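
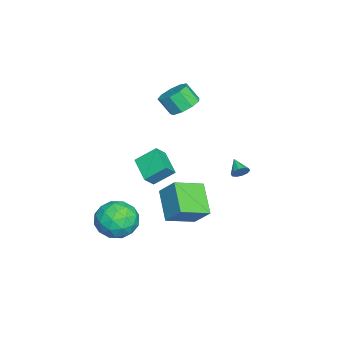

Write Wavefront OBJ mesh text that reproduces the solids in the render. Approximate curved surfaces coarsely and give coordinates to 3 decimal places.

v -2.43 -0.034 3.102
v -1.499 -0.017 3.226
v -1.618 -0.73 4.221
v -2.55 -0.746 4.098
v -1.771 0.472 3.543
v -1.891 -0.241 4.538
v -2.353 0.724 3.654
v -2.472 0.011 4.649
v -2.97 0.621 3.507
v -3.089 -0.092 4.502
v -3.335 0.213 3.17
v -3.454 -0.5 4.165
v -3.277 -0.311 2.802
v -3.396 -1.024 3.797
v -2.822 -0.705 2.574
v -2.942 -1.418 3.569
v -2.185 -0.785 2.594
v -2.304 -1.498 3.589
v -1.662 -0.513 2.851
v -1.781 -1.226 3.846
v 0.269 1.007 -4.067
v -1.267 0.365 -2.854
v 0.776 1.924 -2.938
v -0.761 1.282 -1.726
v 1.341 -0.362 -3.434
v -0.196 -1.004 -2.222
v 1.847 0.555 -2.306
v 0.311 -0.087 -1.093
v -1.203 -2.54 -0.615
v -1.492 -1.413 0.267
v -1.745 -2.158 -1.282
v -2.033 -1.031 -0.4
v 0.113 -1.729 -1.22
v -0.175 -0.602 -0.338
v -0.428 -1.347 -1.887
v -0.717 -0.22 -1.005
v -0.18 3.329 -0.197
v 0.117 3.276 0.239
v -0.96 2.851 0.277
v -0.044 3.56 0.26
v -0.257 3.756 0.107
v -0.441 3.789 -0.162
v -0.525 3.646 -0.445
v -0.477 3.382 -0.632
v -0.316 3.098 -0.654
v -0.103 2.902 -0.501
v 0.081 2.869 -0.231
v 0.165 3.012 0.051
v 3.986 -2.082 -3.184
v 4.585 -2.603 -2.204
v 2.195 -2.397 -2.256
v 2.794 -2.918 -1.276
v 2.906 -1.681 -1.499
v 4.012 -1.486 -2.072
v 2.768 -3.514 -2.388
v 3.874 -3.319 -2.961
v 3.832 -3.488 -1.711
v 3.918 -2.355 -1.162
v 2.862 -2.645 -3.298
v 2.948 -1.512 -2.749
v 4.443 -2.315 -2.775
v 2.337 -2.685 -1.685
v 2.403 -1.958 -1.816
v 2.755 -2.264 -1.239
v 4.106 -1.659 -2.698
v 4.458 -1.965 -2.122
v 3.471 -1.423 -1.708
v 2.322 -3.035 -2.338
v 2.674 -3.341 -1.762
v 4.025 -2.736 -3.221
v 4.377 -3.042 -2.644
v 3.309 -3.577 -2.752
v 4.353 -3.141 -1.91
v 3.3 -3.326 -1.364
v 3.284 -3.676 -2.018
v 3.935 -3.562 -2.355
v 4.403 -2.475 -1.587
v 3.35 -2.66 -1.041
v 3.416 -1.933 -1.173
v 4.066 -1.819 -1.51
v 3.96 -2.995 -1.298
v 3.43 -2.34 -3.419
v 2.377 -2.525 -2.873
v 2.714 -3.181 -2.95
v 3.364 -3.067 -3.287
v 3.48 -1.674 -3.096
v 2.427 -1.859 -2.55
v 2.845 -1.438 -2.105
v 3.496 -1.324 -2.442
v 2.82 -2.005 -3.162
f 2 1 5
f 2 5 3
f 3 5 6
f 3 6 4
f 5 1 7
f 5 7 6
f 6 7 8
f 6 8 4
f 7 1 9
f 7 9 8
f 8 9 10
f 8 10 4
f 9 1 11
f 9 11 10
f 10 11 12
f 10 12 4
f 11 1 13
f 11 13 12
f 12 13 14
f 12 14 4
f 13 1 15
f 13 15 14
f 14 15 16
f 14 16 4
f 15 1 17
f 15 17 16
f 16 17 18
f 16 18 4
f 17 1 19
f 17 19 18
f 18 19 20
f 18 20 4
f 19 1 2
f 19 2 20
f 20 2 3
f 20 3 4
f 22 24 21
f 25 22 21
f 21 24 23
f 23 25 21
f 22 28 24
f 26 22 25
f 26 28 22
f 24 28 23
f 27 25 23
f 23 28 27
f 27 26 25
f 28 26 27
f 30 32 29
f 33 30 29
f 29 32 31
f 31 33 29
f 30 36 32
f 34 30 33
f 34 36 30
f 32 36 31
f 35 33 31
f 31 36 35
f 35 34 33
f 36 34 35
f 38 37 40
f 38 40 39
f 40 37 41
f 40 41 39
f 41 37 42
f 41 42 39
f 42 37 43
f 42 43 39
f 43 37 44
f 43 44 39
f 44 37 45
f 44 45 39
f 45 37 46
f 45 46 39
f 46 37 47
f 46 47 39
f 47 37 48
f 47 48 39
f 48 37 38
f 48 38 39
f 49 86 65
f 86 60 89
f 65 89 54
f 86 89 65
f 49 65 61
f 65 54 66
f 61 66 50
f 65 66 61
f 49 61 70
f 61 50 71
f 70 71 56
f 61 71 70
f 49 70 82
f 70 56 85
f 82 85 59
f 70 85 82
f 49 82 86
f 82 59 90
f 86 90 60
f 82 90 86
f 50 66 77
f 66 54 80
f 77 80 58
f 66 80 77
f 54 89 67
f 89 60 88
f 67 88 53
f 89 88 67
f 60 90 87
f 90 59 83
f 87 83 51
f 90 83 87
f 59 85 84
f 85 56 72
f 84 72 55
f 85 72 84
f 56 71 76
f 71 50 73
f 76 73 57
f 71 73 76
f 52 78 64
f 78 58 79
f 64 79 53
f 78 79 64
f 52 64 62
f 64 53 63
f 62 63 51
f 64 63 62
f 52 62 69
f 62 51 68
f 69 68 55
f 62 68 69
f 52 69 74
f 69 55 75
f 74 75 57
f 69 75 74
f 52 74 78
f 74 57 81
f 78 81 58
f 74 81 78
f 53 79 67
f 79 58 80
f 67 80 54
f 79 80 67
f 51 63 87
f 63 53 88
f 87 88 60
f 63 88 87
f 55 68 84
f 68 51 83
f 84 83 59
f 68 83 84
f 57 75 76
f 75 55 72
f 76 72 56
f 75 72 76
f 58 81 77
f 81 57 73
f 77 73 50
f 81 73 77



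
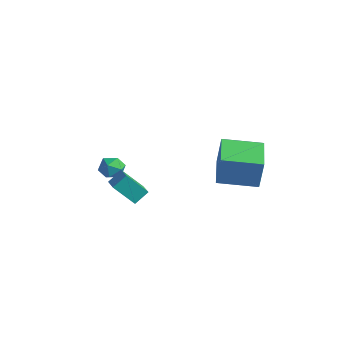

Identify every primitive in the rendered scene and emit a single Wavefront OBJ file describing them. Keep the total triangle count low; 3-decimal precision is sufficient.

v -0.968 -0.847 -0.232
v -0.493 -1.095 0.175
v -0.727 -1.605 -0.975
v -0.252 -1.853 -0.568
v -0.902 -1.919 -0.407
v -1.051 -1.451 0.053
v -0.169 -1.249 -0.853
v -0.318 -0.781 -0.393
v 0.001 -1.344 -0.208
v -0.453 -1.758 0.067
v -0.767 -0.942 -0.867
v -1.221 -1.356 -0.592
v 3.284 1.231 -0.774
v 3.494 1.291 0.821
v 2.101 2.557 -0.668
v 2.311 2.616 0.927
v 4.689 2.504 -1.007
v 4.899 2.563 0.588
v 3.506 3.829 -0.901
v 3.716 3.889 0.694
v 1.663 -3.471 0.7
v 1.833 -2.831 1.2
v 0.796 -2.916 0.284
v 0.966 -2.276 0.784
v 2.454 -2.944 -0.244
v 2.624 -2.304 0.256
v 1.587 -2.389 -0.66
v 1.757 -1.749 -0.16
f 1 12 6
f 1 6 2
f 1 2 8
f 1 8 11
f 1 11 12
f 2 6 10
f 6 12 5
f 12 11 3
f 11 8 7
f 8 2 9
f 4 10 5
f 4 5 3
f 4 3 7
f 4 7 9
f 4 9 10
f 5 10 6
f 3 5 12
f 7 3 11
f 9 7 8
f 10 9 2
f 14 16 13
f 17 14 13
f 13 16 15
f 15 17 13
f 14 20 16
f 18 14 17
f 18 20 14
f 16 20 15
f 19 17 15
f 15 20 19
f 19 18 17
f 20 18 19
f 22 24 21
f 25 22 21
f 21 24 23
f 23 25 21
f 22 28 24
f 26 22 25
f 26 28 22
f 24 28 23
f 27 25 23
f 23 28 27
f 27 26 25
f 28 26 27



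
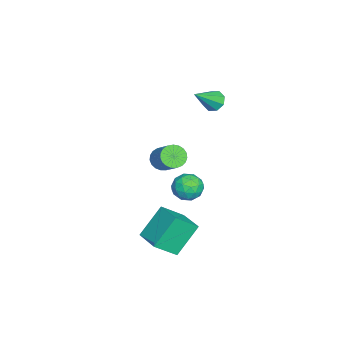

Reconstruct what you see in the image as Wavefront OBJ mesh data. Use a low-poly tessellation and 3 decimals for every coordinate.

v 2.678 3.389 -2.271
v 3.252 2.452 -1.355
v 3.771 4.243 -2.082
v 4.344 3.307 -1.166
v 3.556 2.573 -3.654
v 4.129 1.637 -2.738
v 4.648 3.428 -3.465
v 5.222 2.491 -2.549
v -1.265 4.097 2.877
v -0.788 4.321 2.569
v -0.235 3.343 3.923
v -0.929 4.605 2.912
v -1.267 4.591 3.234
v -1.603 4.287 3.347
v -1.741 3.872 3.184
v -1.6 3.588 2.841
v -1.263 3.602 2.519
v -0.926 3.906 2.406
v 0.948 3.624 -0.931
v 1.587 4.095 -0.839
v 1.713 2.665 -1.341
v 2.352 3.136 -1.249
v 1.952 2.876 -0.608
v 1.479 3.468 -0.355
v 1.821 3.292 -1.825
v 1.348 3.884 -1.572
v 2.126 3.889 -1.392
v 2.208 3.632 -0.64
v 1.092 3.128 -1.54
v 1.174 2.871 -0.788
v 1.2 3.943 -0.849
v 2.1 2.817 -1.331
v 1.865 2.664 -0.954
v 2.24 2.94 -0.9
v 1.137 3.575 -0.564
v 1.513 3.852 -0.51
v 1.727 3.136 -0.375
v 1.787 2.908 -1.67
v 2.163 3.185 -1.616
v 1.06 3.82 -1.28
v 1.435 4.096 -1.226
v 1.573 3.624 -1.805
v 1.893 4.099 -1.12
v 2.343 3.536 -1.361
v 2.03 3.628 -1.7
v 1.752 3.976 -1.551
v 1.941 3.948 -0.678
v 2.39 3.385 -0.919
v 2.155 3.232 -0.542
v 1.878 3.58 -0.393
v 2.258 3.828 -1.003
v 0.91 3.375 -1.261
v 1.359 2.812 -1.502
v 1.422 3.18 -1.787
v 1.145 3.528 -1.638
v 0.957 3.224 -0.819
v 1.407 2.661 -1.06
v 1.548 2.784 -0.629
v 1.27 3.132 -0.48
v 1.042 2.932 -1.177
v -1.661 1.638 -1.757
v -1.295 1.852 -2.276
v -0.373 2.537 -1.342
v -0.739 2.322 -0.823
v -1.479 2.059 -2.245
v -0.557 2.743 -1.311
v -1.695 2.193 -2.13
v -0.773 2.877 -1.196
v -1.905 2.231 -1.951
v -0.983 2.915 -1.017
v -2.072 2.167 -1.738
v -1.15 2.851 -0.804
v -2.169 2.011 -1.529
v -1.247 2.695 -0.595
v -2.178 1.79 -1.358
v -1.256 2.474 -0.424
v -2.097 1.543 -1.257
v -1.175 2.227 -0.323
v -1.941 1.313 -1.242
v -1.019 1.997 -0.308
v -1.737 1.139 -1.317
v -0.815 1.823 -0.383
v -1.519 1.051 -1.467
v -0.597 1.735 -0.533
v -1.326 1.064 -1.667
v -0.404 1.749 -0.733
v -1.191 1.177 -1.883
v -0.269 1.861 -0.949
v -1.137 1.37 -2.077
v -0.215 2.054 -1.144
v -1.174 1.609 -2.216
v -0.252 2.293 -1.282
f 2 4 1
f 5 2 1
f 1 4 3
f 3 5 1
f 2 8 4
f 6 2 5
f 6 8 2
f 4 8 3
f 7 5 3
f 3 8 7
f 7 6 5
f 8 6 7
f 10 9 12
f 10 12 11
f 12 9 13
f 12 13 11
f 13 9 14
f 13 14 11
f 14 9 15
f 14 15 11
f 15 9 16
f 15 16 11
f 16 9 17
f 16 17 11
f 17 9 18
f 17 18 11
f 18 9 10
f 18 10 11
f 19 56 35
f 56 30 59
f 35 59 24
f 56 59 35
f 19 35 31
f 35 24 36
f 31 36 20
f 35 36 31
f 19 31 40
f 31 20 41
f 40 41 26
f 31 41 40
f 19 40 52
f 40 26 55
f 52 55 29
f 40 55 52
f 19 52 56
f 52 29 60
f 56 60 30
f 52 60 56
f 20 36 47
f 36 24 50
f 47 50 28
f 36 50 47
f 24 59 37
f 59 30 58
f 37 58 23
f 59 58 37
f 30 60 57
f 60 29 53
f 57 53 21
f 60 53 57
f 29 55 54
f 55 26 42
f 54 42 25
f 55 42 54
f 26 41 46
f 41 20 43
f 46 43 27
f 41 43 46
f 22 48 34
f 48 28 49
f 34 49 23
f 48 49 34
f 22 34 32
f 34 23 33
f 32 33 21
f 34 33 32
f 22 32 39
f 32 21 38
f 39 38 25
f 32 38 39
f 22 39 44
f 39 25 45
f 44 45 27
f 39 45 44
f 22 44 48
f 44 27 51
f 48 51 28
f 44 51 48
f 23 49 37
f 49 28 50
f 37 50 24
f 49 50 37
f 21 33 57
f 33 23 58
f 57 58 30
f 33 58 57
f 25 38 54
f 38 21 53
f 54 53 29
f 38 53 54
f 27 45 46
f 45 25 42
f 46 42 26
f 45 42 46
f 28 51 47
f 51 27 43
f 47 43 20
f 51 43 47
f 62 61 65
f 62 65 63
f 63 65 66
f 63 66 64
f 65 61 67
f 65 67 66
f 66 67 68
f 66 68 64
f 67 61 69
f 67 69 68
f 68 69 70
f 68 70 64
f 69 61 71
f 69 71 70
f 70 71 72
f 70 72 64
f 71 61 73
f 71 73 72
f 72 73 74
f 72 74 64
f 73 61 75
f 73 75 74
f 74 75 76
f 74 76 64
f 75 61 77
f 75 77 76
f 76 77 78
f 76 78 64
f 77 61 79
f 77 79 78
f 78 79 80
f 78 80 64
f 79 61 81
f 79 81 80
f 80 81 82
f 80 82 64
f 81 61 83
f 81 83 82
f 82 83 84
f 82 84 64
f 83 61 85
f 83 85 84
f 84 85 86
f 84 86 64
f 85 61 87
f 85 87 86
f 86 87 88
f 86 88 64
f 87 61 89
f 87 89 88
f 88 89 90
f 88 90 64
f 89 61 91
f 89 91 90
f 90 91 92
f 90 92 64
f 91 61 62
f 91 62 92
f 92 62 63
f 92 63 64



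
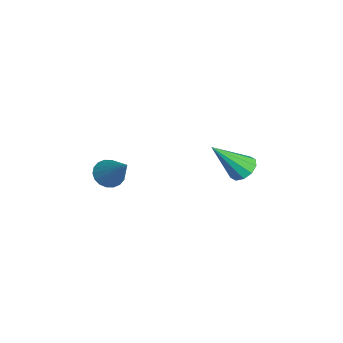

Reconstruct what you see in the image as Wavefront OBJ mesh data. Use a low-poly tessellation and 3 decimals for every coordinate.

v 2.2 -2.812 1.028
v 2.757 -2.95 0.592
v 3.46 -2.108 2.412
v 2.676 -2.65 0.512
v 2.502 -2.383 0.535
v 2.268 -2.2 0.655
v 2.02 -2.139 0.849
v 1.808 -2.211 1.078
v 1.674 -2.402 1.297
v 1.644 -2.674 1.463
v 1.724 -2.974 1.543
v 1.899 -3.242 1.52
v 2.133 -3.425 1.4
v 2.381 -3.486 1.206
v 2.593 -3.414 0.977
v 2.727 -3.223 0.758
v 0.224 2.92 -0.346
v 0.871 3.222 -0.197
v 0.496 1.54 1.266
v 0.557 3.44 0.042
v 0.115 3.459 0.133
v -0.285 3.272 0.041
v -0.491 2.951 -0.199
v -0.424 2.617 -0.496
v -0.109 2.4 -0.735
v 0.332 2.38 -0.826
v 0.732 2.567 -0.734
v 0.938 2.889 -0.494
f 2 1 4
f 2 4 3
f 4 1 5
f 4 5 3
f 5 1 6
f 5 6 3
f 6 1 7
f 6 7 3
f 7 1 8
f 7 8 3
f 8 1 9
f 8 9 3
f 9 1 10
f 9 10 3
f 10 1 11
f 10 11 3
f 11 1 12
f 11 12 3
f 12 1 13
f 12 13 3
f 13 1 14
f 13 14 3
f 14 1 15
f 14 15 3
f 15 1 16
f 15 16 3
f 16 1 2
f 16 2 3
f 18 17 20
f 18 20 19
f 20 17 21
f 20 21 19
f 21 17 22
f 21 22 19
f 22 17 23
f 22 23 19
f 23 17 24
f 23 24 19
f 24 17 25
f 24 25 19
f 25 17 26
f 25 26 19
f 26 17 27
f 26 27 19
f 27 17 28
f 27 28 19
f 28 17 18
f 28 18 19



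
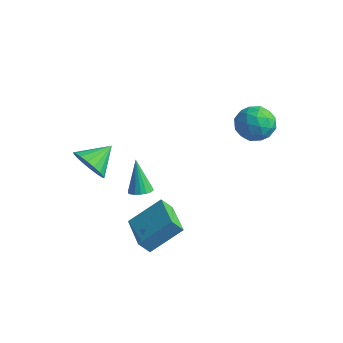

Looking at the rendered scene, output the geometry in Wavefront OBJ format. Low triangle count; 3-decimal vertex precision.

v -4.017 -2.727 1.142
v -3.222 -2.589 0.586
v -3.783 -1.433 1.798
v -3.541 -2.411 0.347
v -3.953 -2.295 0.265
v -4.378 -2.264 0.357
v -4.732 -2.326 0.605
v -4.944 -2.467 0.959
v -4.973 -2.659 1.349
v -4.812 -2.865 1.699
v -4.494 -3.044 1.938
v -4.081 -3.16 2.019
v -3.656 -3.19 1.927
v -3.302 -3.129 1.679
v -3.09 -2.988 1.325
v -3.062 -2.795 0.935
v -0.997 -2.877 -2.667
v -0.139 -1.562 -1.477
v -2.547 -1.798 -2.742
v -1.689 -0.483 -1.553
v -0.671 -2.457 -3.367
v 0.187 -1.142 -2.178
v -2.221 -1.378 -3.443
v -1.363 -0.063 -2.253
v -0.287 3.979 2.588
v 0.408 4.021 3.348
v 0.692 2.919 1.752
v 1.387 2.961 2.512
v 0.478 2.5 2.669
v -0.127 3.155 3.185
v 1.227 3.785 1.915
v 0.622 4.44 2.431
v 1.343 3.901 2.932
v 0.88 3.107 3.398
v 0.22 3.833 1.702
v -0.243 3.039 2.168
v -0.025 4.093 3.041
v 1.125 2.847 2.059
v 0.592 2.576 2.151
v 1 2.601 2.598
v -0.339 3.584 2.945
v 0.069 3.608 3.392
v 0.11 2.714 2.993
v 1.031 3.332 1.708
v 1.439 3.356 2.155
v 0.1 4.339 2.502
v 0.508 4.364 2.949
v 0.99 4.226 2.107
v 0.932 4.047 3.244
v 1.508 3.424 2.753
v 1.414 3.909 2.401
v 1.058 4.294 2.705
v 0.66 3.58 3.518
v 1.236 2.957 3.026
v 0.702 2.686 3.118
v 0.346 3.071 3.422
v 1.21 3.51 3.273
v -0.136 3.983 2.074
v 0.44 3.36 1.582
v 0.754 3.869 1.678
v 0.398 4.254 1.982
v -0.408 3.516 2.347
v 0.168 2.893 1.856
v 0.042 2.646 2.395
v -0.314 3.031 2.699
v -0.11 3.43 1.827
v -2.28 -1.21 -0.769
v -1.771 -1.382 -0.523
v -2.92 -0.79 0.849
v -1.729 -1.128 -0.572
v -1.796 -0.889 -0.661
v -1.959 -0.715 -0.77
v -2.185 -0.639 -0.88
v -2.43 -0.675 -0.967
v -2.645 -0.818 -1.015
v -2.788 -1.038 -1.015
v -2.83 -1.293 -0.965
v -2.763 -1.531 -0.877
v -2.6 -1.705 -0.767
v -2.374 -1.782 -0.658
v -2.129 -1.745 -0.57
v -1.914 -1.602 -0.522
f 2 1 4
f 2 4 3
f 4 1 5
f 4 5 3
f 5 1 6
f 5 6 3
f 6 1 7
f 6 7 3
f 7 1 8
f 7 8 3
f 8 1 9
f 8 9 3
f 9 1 10
f 9 10 3
f 10 1 11
f 10 11 3
f 11 1 12
f 11 12 3
f 12 1 13
f 12 13 3
f 13 1 14
f 13 14 3
f 14 1 15
f 14 15 3
f 15 1 16
f 15 16 3
f 16 1 2
f 16 2 3
f 18 20 17
f 21 18 17
f 17 20 19
f 19 21 17
f 18 24 20
f 22 18 21
f 22 24 18
f 20 24 19
f 23 21 19
f 19 24 23
f 23 22 21
f 24 22 23
f 25 62 41
f 62 36 65
f 41 65 30
f 62 65 41
f 25 41 37
f 41 30 42
f 37 42 26
f 41 42 37
f 25 37 46
f 37 26 47
f 46 47 32
f 37 47 46
f 25 46 58
f 46 32 61
f 58 61 35
f 46 61 58
f 25 58 62
f 58 35 66
f 62 66 36
f 58 66 62
f 26 42 53
f 42 30 56
f 53 56 34
f 42 56 53
f 30 65 43
f 65 36 64
f 43 64 29
f 65 64 43
f 36 66 63
f 66 35 59
f 63 59 27
f 66 59 63
f 35 61 60
f 61 32 48
f 60 48 31
f 61 48 60
f 32 47 52
f 47 26 49
f 52 49 33
f 47 49 52
f 28 54 40
f 54 34 55
f 40 55 29
f 54 55 40
f 28 40 38
f 40 29 39
f 38 39 27
f 40 39 38
f 28 38 45
f 38 27 44
f 45 44 31
f 38 44 45
f 28 45 50
f 45 31 51
f 50 51 33
f 45 51 50
f 28 50 54
f 50 33 57
f 54 57 34
f 50 57 54
f 29 55 43
f 55 34 56
f 43 56 30
f 55 56 43
f 27 39 63
f 39 29 64
f 63 64 36
f 39 64 63
f 31 44 60
f 44 27 59
f 60 59 35
f 44 59 60
f 33 51 52
f 51 31 48
f 52 48 32
f 51 48 52
f 34 57 53
f 57 33 49
f 53 49 26
f 57 49 53
f 68 67 70
f 68 70 69
f 70 67 71
f 70 71 69
f 71 67 72
f 71 72 69
f 72 67 73
f 72 73 69
f 73 67 74
f 73 74 69
f 74 67 75
f 74 75 69
f 75 67 76
f 75 76 69
f 76 67 77
f 76 77 69
f 77 67 78
f 77 78 69
f 78 67 79
f 78 79 69
f 79 67 80
f 79 80 69
f 80 67 81
f 80 81 69
f 81 67 82
f 81 82 69
f 82 67 68
f 82 68 69



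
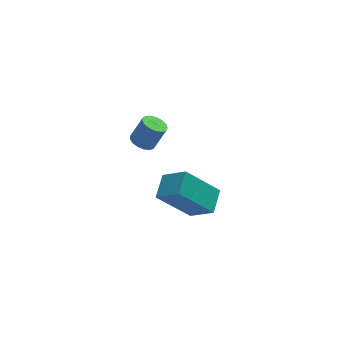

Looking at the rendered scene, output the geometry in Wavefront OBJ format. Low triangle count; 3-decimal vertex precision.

v -0.088 -1.922 -3.485
v -1.414 -1.724 -2.069
v 0.428 -1.005 -3.13
v -0.898 -0.808 -1.714
v 0.638 -2.632 -2.706
v -0.688 -2.435 -1.29
v 1.154 -1.716 -2.351
v -0.172 -1.518 -0.935
v -1.907 -1.741 1.696
v -1.466 -1.902 1.473
v -0.971 -1.859 2.421
v -1.413 -1.699 2.644
v -1.454 -1.654 1.456
v -0.96 -1.611 2.404
v -1.547 -1.426 1.494
v -1.052 -1.383 2.442
v -1.722 -1.27 1.578
v -1.227 -1.227 2.526
v -1.939 -1.223 1.689
v -1.445 -1.18 2.637
v -2.149 -1.294 1.802
v -1.655 -1.251 2.75
v -2.304 -1.467 1.89
v -1.81 -1.424 2.838
v -2.368 -1.704 1.934
v -1.873 -1.661 2.882
v -2.326 -1.949 1.924
v -1.832 -1.906 2.872
v -2.188 -2.147 1.861
v -1.694 -2.104 2.809
v -1.986 -2.251 1.76
v -1.492 -2.208 2.708
v -1.766 -2.239 1.645
v -1.272 -2.196 2.593
v -1.578 -2.113 1.541
v -1.084 -2.07 2.489
f 2 4 1
f 5 2 1
f 1 4 3
f 3 5 1
f 2 8 4
f 6 2 5
f 6 8 2
f 4 8 3
f 7 5 3
f 3 8 7
f 7 6 5
f 8 6 7
f 10 9 13
f 10 13 11
f 11 13 14
f 11 14 12
f 13 9 15
f 13 15 14
f 14 15 16
f 14 16 12
f 15 9 17
f 15 17 16
f 16 17 18
f 16 18 12
f 17 9 19
f 17 19 18
f 18 19 20
f 18 20 12
f 19 9 21
f 19 21 20
f 20 21 22
f 20 22 12
f 21 9 23
f 21 23 22
f 22 23 24
f 22 24 12
f 23 9 25
f 23 25 24
f 24 25 26
f 24 26 12
f 25 9 27
f 25 27 26
f 26 27 28
f 26 28 12
f 27 9 29
f 27 29 28
f 28 29 30
f 28 30 12
f 29 9 31
f 29 31 30
f 30 31 32
f 30 32 12
f 31 9 33
f 31 33 32
f 32 33 34
f 32 34 12
f 33 9 35
f 33 35 34
f 34 35 36
f 34 36 12
f 35 9 10
f 35 10 36
f 36 10 11
f 36 11 12



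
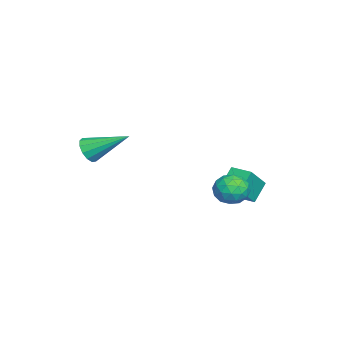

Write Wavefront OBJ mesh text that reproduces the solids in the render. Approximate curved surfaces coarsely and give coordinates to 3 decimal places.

v 2.645 -3.714 1.321
v 3.22 -3.634 1.131
v 2.715 -2.166 2.179
v 3.018 -3.492 0.892
v 2.698 -3.421 0.789
v 2.361 -3.442 0.855
v 2.115 -3.55 1.069
v 2.037 -3.71 1.363
v 2.152 -3.87 1.644
v 2.424 -3.981 1.823
v 2.767 -4.007 1.842
v 3.07 -3.94 1.696
v 3.239 -3.801 1.431
v -2.468 1.007 -3.163
v -3.135 1.344 -2.398
v -2.049 1.849 -3.169
v -2.717 2.186 -2.403
v -1.543 0.554 -2.157
v -2.211 0.891 -1.391
v -1.125 1.396 -2.162
v -1.792 1.733 -1.397
v -0.024 1.868 -1.166
v 0.676 1.699 -1.432
v -0.436 0.761 -1.548
v 0.264 0.592 -1.814
v 0.142 0.642 -1.058
v 0.397 1.327 -0.821
v -0.157 1.133 -2.159
v 0.098 1.818 -1.922
v 0.594 1.245 -2.045
v 0.779 0.941 -1.364
v -0.539 1.519 -1.616
v -0.354 1.215 -0.935
v 0.362 1.881 -1.265
v -0.122 0.579 -1.715
v -0.194 0.609 -1.27
v 0.217 0.509 -1.426
v 0.198 1.662 -0.907
v 0.61 1.563 -1.063
v 0.296 0.941 -0.843
v -0.37 0.897 -1.917
v 0.042 0.798 -2.073
v 0.023 1.951 -1.554
v 0.434 1.851 -1.71
v -0.056 1.519 -2.137
v 0.726 1.515 -1.782
v 0.483 0.864 -2.006
v 0.236 1.182 -2.209
v 0.386 1.584 -2.07
v 0.834 1.336 -1.382
v 0.592 0.685 -1.606
v 0.52 0.715 -1.162
v 0.67 1.117 -1.023
v 0.786 1.069 -1.742
v -0.352 1.775 -1.374
v -0.594 1.124 -1.598
v -0.43 1.343 -1.957
v -0.28 1.745 -1.818
v -0.243 1.596 -0.974
v -0.486 0.945 -1.198
v -0.146 0.876 -0.91
v 0.004 1.278 -0.771
v -0.546 1.391 -1.238
f 2 1 4
f 2 4 3
f 4 1 5
f 4 5 3
f 5 1 6
f 5 6 3
f 6 1 7
f 6 7 3
f 7 1 8
f 7 8 3
f 8 1 9
f 8 9 3
f 9 1 10
f 9 10 3
f 10 1 11
f 10 11 3
f 11 1 12
f 11 12 3
f 12 1 13
f 12 13 3
f 13 1 2
f 13 2 3
f 15 17 14
f 18 15 14
f 14 17 16
f 16 18 14
f 15 21 17
f 19 15 18
f 19 21 15
f 17 21 16
f 20 18 16
f 16 21 20
f 20 19 18
f 21 19 20
f 22 59 38
f 59 33 62
f 38 62 27
f 59 62 38
f 22 38 34
f 38 27 39
f 34 39 23
f 38 39 34
f 22 34 43
f 34 23 44
f 43 44 29
f 34 44 43
f 22 43 55
f 43 29 58
f 55 58 32
f 43 58 55
f 22 55 59
f 55 32 63
f 59 63 33
f 55 63 59
f 23 39 50
f 39 27 53
f 50 53 31
f 39 53 50
f 27 62 40
f 62 33 61
f 40 61 26
f 62 61 40
f 33 63 60
f 63 32 56
f 60 56 24
f 63 56 60
f 32 58 57
f 58 29 45
f 57 45 28
f 58 45 57
f 29 44 49
f 44 23 46
f 49 46 30
f 44 46 49
f 25 51 37
f 51 31 52
f 37 52 26
f 51 52 37
f 25 37 35
f 37 26 36
f 35 36 24
f 37 36 35
f 25 35 42
f 35 24 41
f 42 41 28
f 35 41 42
f 25 42 47
f 42 28 48
f 47 48 30
f 42 48 47
f 25 47 51
f 47 30 54
f 51 54 31
f 47 54 51
f 26 52 40
f 52 31 53
f 40 53 27
f 52 53 40
f 24 36 60
f 36 26 61
f 60 61 33
f 36 61 60
f 28 41 57
f 41 24 56
f 57 56 32
f 41 56 57
f 30 48 49
f 48 28 45
f 49 45 29
f 48 45 49
f 31 54 50
f 54 30 46
f 50 46 23
f 54 46 50



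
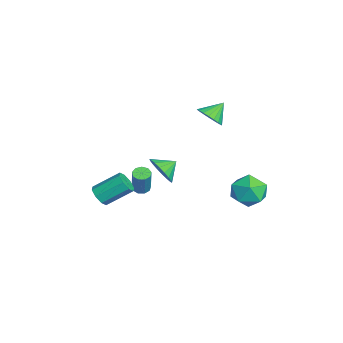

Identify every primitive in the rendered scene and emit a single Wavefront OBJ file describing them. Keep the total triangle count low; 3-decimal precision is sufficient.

v -0.97 1.784 2.57
v -0.226 1.663 3.115
v -1.47 2.676 3.45
v -0.112 1.953 2.886
v -0.146 2.214 2.602
v -0.322 2.4 2.313
v -0.611 2.48 2.068
v -0.962 2.439 1.91
v -1.314 2.285 1.866
v -1.606 2.045 1.944
v -1.789 1.759 2.13
v -1.83 1.478 2.392
v -1.722 1.249 2.684
v -1.484 1.113 2.957
v -1.158 1.093 3.163
v -0.798 1.192 3.266
v -0.469 1.394 3.249
v 1.198 -1.2 -0.428
v 1.911 -1.334 0.331
v 0.822 -0.28 0.088
v 2.138 -1.068 0.021
v 2.178 -0.828 -0.377
v 2.025 -0.661 -0.786
v 1.708 -0.602 -1.124
v 1.289 -0.66 -1.324
v 0.853 -0.826 -1.346
v 0.485 -1.066 -1.187
v 0.258 -1.332 -0.877
v 0.218 -1.573 -0.478
v 0.371 -1.739 -0.07
v 0.688 -1.799 0.268
v 1.107 -1.74 0.468
v 1.543 -1.574 0.491
v -1.134 -4.626 -3.927
v -0.684 -4.258 -4.447
v -0.715 -2.646 -3.332
v -1.166 -3.014 -2.813
v -1.266 -4.191 -4.561
v -1.298 -2.579 -3.447
v -1.771 -4.378 -4.304
v -1.803 -2.766 -3.189
v -1.903 -4.711 -3.826
v -1.935 -3.099 -2.712
v -1.585 -4.994 -3.408
v -1.616 -3.382 -2.293
v -1.002 -5.061 -3.293
v -1.034 -3.449 -2.179
v -0.497 -4.874 -3.551
v -0.529 -3.262 -2.436
v -0.365 -4.541 -4.028
v -0.397 -2.929 -2.914
v 3.24 4.57 -1.576
v 4.331 4.123 -1.227
v 2.329 3.037 -0.693
v 3.42 2.59 -0.344
v 2.991 3.627 0.159
v 3.554 4.575 -0.387
v 3.106 2.585 -1.533
v 3.669 3.533 -2.079
v 4.248 2.896 -1.2
v 4.178 3.54 -0.154
v 2.482 3.62 -1.766
v 2.412 4.264 -0.72
v -3.229 -2.023 -4.721
v -2.74 -2.261 -4.923
v -2.042 -2.275 -3.221
v -2.531 -2.037 -3.019
v -2.712 -1.866 -4.932
v -2.014 -1.879 -3.229
v -2.926 -1.544 -4.842
v -2.228 -1.557 -3.139
v -3.281 -1.446 -4.695
v -2.584 -1.46 -2.993
v -3.612 -1.619 -4.561
v -2.915 -1.632 -2.858
v -3.764 -1.981 -4.502
v -3.066 -1.994 -2.799
v -3.665 -2.362 -4.545
v -2.968 -2.376 -2.843
v -3.362 -2.585 -4.671
v -2.665 -2.599 -2.969
v -2.997 -2.546 -4.82
v -2.299 -2.559 -3.118
f 2 1 4
f 2 4 3
f 4 1 5
f 4 5 3
f 5 1 6
f 5 6 3
f 6 1 7
f 6 7 3
f 7 1 8
f 7 8 3
f 8 1 9
f 8 9 3
f 9 1 10
f 9 10 3
f 10 1 11
f 10 11 3
f 11 1 12
f 11 12 3
f 12 1 13
f 12 13 3
f 13 1 14
f 13 14 3
f 14 1 15
f 14 15 3
f 15 1 16
f 15 16 3
f 16 1 17
f 16 17 3
f 17 1 2
f 17 2 3
f 19 18 21
f 19 21 20
f 21 18 22
f 21 22 20
f 22 18 23
f 22 23 20
f 23 18 24
f 23 24 20
f 24 18 25
f 24 25 20
f 25 18 26
f 25 26 20
f 26 18 27
f 26 27 20
f 27 18 28
f 27 28 20
f 28 18 29
f 28 29 20
f 29 18 30
f 29 30 20
f 30 18 31
f 30 31 20
f 31 18 32
f 31 32 20
f 32 18 33
f 32 33 20
f 33 18 19
f 33 19 20
f 35 34 38
f 35 38 36
f 36 38 39
f 36 39 37
f 38 34 40
f 38 40 39
f 39 40 41
f 39 41 37
f 40 34 42
f 40 42 41
f 41 42 43
f 41 43 37
f 42 34 44
f 42 44 43
f 43 44 45
f 43 45 37
f 44 34 46
f 44 46 45
f 45 46 47
f 45 47 37
f 46 34 48
f 46 48 47
f 47 48 49
f 47 49 37
f 48 34 50
f 48 50 49
f 49 50 51
f 49 51 37
f 50 34 35
f 50 35 51
f 51 35 36
f 51 36 37
f 52 63 57
f 52 57 53
f 52 53 59
f 52 59 62
f 52 62 63
f 53 57 61
f 57 63 56
f 63 62 54
f 62 59 58
f 59 53 60
f 55 61 56
f 55 56 54
f 55 54 58
f 55 58 60
f 55 60 61
f 56 61 57
f 54 56 63
f 58 54 62
f 60 58 59
f 61 60 53
f 65 64 68
f 65 68 66
f 66 68 69
f 66 69 67
f 68 64 70
f 68 70 69
f 69 70 71
f 69 71 67
f 70 64 72
f 70 72 71
f 71 72 73
f 71 73 67
f 72 64 74
f 72 74 73
f 73 74 75
f 73 75 67
f 74 64 76
f 74 76 75
f 75 76 77
f 75 77 67
f 76 64 78
f 76 78 77
f 77 78 79
f 77 79 67
f 78 64 80
f 78 80 79
f 79 80 81
f 79 81 67
f 80 64 82
f 80 82 81
f 81 82 83
f 81 83 67
f 82 64 65
f 82 65 83
f 83 65 66
f 83 66 67



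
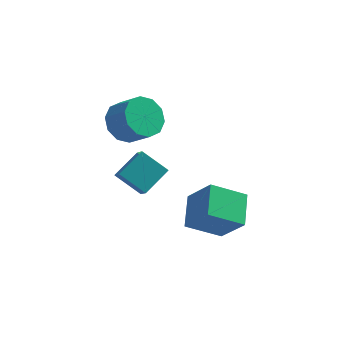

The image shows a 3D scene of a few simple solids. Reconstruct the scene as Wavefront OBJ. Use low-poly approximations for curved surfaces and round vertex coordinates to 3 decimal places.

v -0.985 -0.183 1.132
v -0.401 0.643 1.001
v 0.489 0.149 1.857
v -0.095 -0.677 1.988
v -0.796 0.758 1.479
v 0.094 0.264 2.334
v -1.263 0.513 1.824
v -0.373 0.019 2.679
v -1.625 0.003 1.905
v -0.734 -0.491 2.76
v -1.741 -0.578 1.691
v -0.851 -1.073 2.546
v -1.569 -1.009 1.263
v -0.679 -1.503 2.119
v -1.174 -1.124 0.786
v -0.284 -1.618 1.641
v -0.707 -0.879 0.441
v 0.183 -1.373 1.296
v -0.346 -0.369 0.36
v 0.545 -0.863 1.215
v -0.229 0.213 0.574
v 0.661 -0.282 1.429
v 3.23 -2.222 -4.055
v 1.765 -2.644 -3.177
v 3.185 -0.753 -3.424
v 1.72 -1.175 -2.545
v 4.22 -2.785 -2.675
v 2.755 -3.207 -1.796
v 4.175 -1.316 -2.043
v 2.71 -1.738 -1.165
v -0.319 -0.577 -3.137
v 0.013 -1.4 -2.315
v -1.464 -0.223 -2.322
v -1.133 -1.046 -1.499
v 0.493 0.446 -2.441
v 0.824 -0.377 -1.618
v -0.653 0.8 -1.625
v -0.321 -0.023 -0.803
f 2 1 5
f 2 5 3
f 3 5 6
f 3 6 4
f 5 1 7
f 5 7 6
f 6 7 8
f 6 8 4
f 7 1 9
f 7 9 8
f 8 9 10
f 8 10 4
f 9 1 11
f 9 11 10
f 10 11 12
f 10 12 4
f 11 1 13
f 11 13 12
f 12 13 14
f 12 14 4
f 13 1 15
f 13 15 14
f 14 15 16
f 14 16 4
f 15 1 17
f 15 17 16
f 16 17 18
f 16 18 4
f 17 1 19
f 17 19 18
f 18 19 20
f 18 20 4
f 19 1 21
f 19 21 20
f 20 21 22
f 20 22 4
f 21 1 2
f 21 2 22
f 22 2 3
f 22 3 4
f 24 26 23
f 27 24 23
f 23 26 25
f 25 27 23
f 24 30 26
f 28 24 27
f 28 30 24
f 26 30 25
f 29 27 25
f 25 30 29
f 29 28 27
f 30 28 29
f 32 34 31
f 35 32 31
f 31 34 33
f 33 35 31
f 32 38 34
f 36 32 35
f 36 38 32
f 34 38 33
f 37 35 33
f 33 38 37
f 37 36 35
f 38 36 37



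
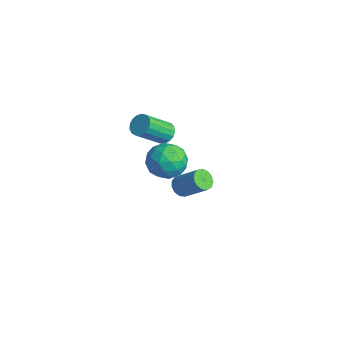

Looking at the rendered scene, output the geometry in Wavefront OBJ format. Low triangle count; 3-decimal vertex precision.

v 3.198 0.841 -0.962
v 3.658 0.805 -1.391
v 4.702 1.463 -0.327
v 4.242 1.499 0.102
v 3.504 1.121 -1.436
v 4.548 1.78 -0.372
v 3.253 1.349 -1.33
v 4.297 2.008 -0.266
v 2.984 1.415 -1.108
v 4.028 2.074 -0.044
v 2.783 1.299 -0.839
v 3.827 1.958 0.225
v 2.714 1.037 -0.609
v 3.758 1.696 0.455
v 2.799 0.713 -0.492
v 3.843 1.372 0.573
v 3.01 0.429 -0.523
v 4.054 1.088 0.541
v 3.281 0.276 -0.694
v 4.325 0.935 0.37
v 3.525 0.302 -0.95
v 4.569 0.961 0.114
v 3.666 0.499 -1.21
v 4.71 1.158 -0.146
v -1.82 3.663 -3.019
v -1.153 3.451 -3.979
v -2.327 1.809 -2.961
v -1.66 1.597 -3.921
v -1.142 1.869 -2.887
v -0.829 3.014 -2.922
v -2.651 2.246 -4.018
v -2.338 3.391 -4.053
v -1.667 2.575 -4.596
v -0.734 2.342 -3.897
v -2.746 2.918 -3.043
v -1.813 2.685 -2.344
v -1.442 3.72 -3.504
v -2.038 1.54 -3.436
v -1.734 1.7 -2.828
v -1.342 1.575 -3.392
v -1.252 3.463 -2.883
v -0.86 3.338 -3.447
v -0.853 2.408 -2.805
v -2.62 1.922 -3.493
v -2.228 1.797 -4.057
v -2.138 3.685 -3.548
v -1.746 3.56 -4.112
v -2.627 2.852 -4.135
v -1.352 3.08 -4.431
v -1.65 1.99 -4.397
v -2.232 2.372 -4.454
v -2.048 3.045 -4.475
v -0.804 2.943 -4.02
v -1.102 1.854 -3.986
v -0.798 2.013 -3.378
v -0.614 2.687 -3.399
v -1.106 2.428 -4.383
v -2.378 3.406 -2.954
v -2.676 2.317 -2.92
v -2.866 2.573 -3.541
v -2.682 3.247 -3.562
v -1.83 3.27 -2.543
v -2.128 2.18 -2.509
v -1.432 2.215 -2.465
v -1.248 2.888 -2.486
v -2.374 2.832 -2.557
v -3.033 3.198 -2.371
v -2.367 3.366 -2.235
v -2.262 1.869 -0.912
v -2.927 1.702 -1.049
v -2.542 3.548 -2.015
v -2.437 2.051 -0.692
v -2.829 3.65 -1.876
v -2.724 2.153 -0.554
v -3.163 3.649 -1.851
v -3.058 2.152 -0.529
v -3.467 3.544 -1.945
v -3.362 2.047 -0.623
v -3.672 3.36 -2.137
v -3.567 1.864 -0.815
v -3.73 3.14 -2.382
v -3.625 1.643 -1.06
v -3.628 2.932 -2.625
v -3.523 1.436 -1.302
v -3.39 2.786 -2.81
v -3.285 1.289 -1.487
v -3.07 2.734 -2.894
v -2.965 1.237 -1.571
v -2.741 2.788 -2.858
v -2.636 1.292 -1.536
v -2.479 2.937 -2.711
v -2.374 1.44 -1.389
v -2.344 3.145 -2.486
v -2.239 1.648 -1.164
f 2 1 5
f 2 5 3
f 3 5 6
f 3 6 4
f 5 1 7
f 5 7 6
f 6 7 8
f 6 8 4
f 7 1 9
f 7 9 8
f 8 9 10
f 8 10 4
f 9 1 11
f 9 11 10
f 10 11 12
f 10 12 4
f 11 1 13
f 11 13 12
f 12 13 14
f 12 14 4
f 13 1 15
f 13 15 14
f 14 15 16
f 14 16 4
f 15 1 17
f 15 17 16
f 16 17 18
f 16 18 4
f 17 1 19
f 17 19 18
f 18 19 20
f 18 20 4
f 19 1 21
f 19 21 20
f 20 21 22
f 20 22 4
f 21 1 23
f 21 23 22
f 22 23 24
f 22 24 4
f 23 1 2
f 23 2 24
f 24 2 3
f 24 3 4
f 25 62 41
f 62 36 65
f 41 65 30
f 62 65 41
f 25 41 37
f 41 30 42
f 37 42 26
f 41 42 37
f 25 37 46
f 37 26 47
f 46 47 32
f 37 47 46
f 25 46 58
f 46 32 61
f 58 61 35
f 46 61 58
f 25 58 62
f 58 35 66
f 62 66 36
f 58 66 62
f 26 42 53
f 42 30 56
f 53 56 34
f 42 56 53
f 30 65 43
f 65 36 64
f 43 64 29
f 65 64 43
f 36 66 63
f 66 35 59
f 63 59 27
f 66 59 63
f 35 61 60
f 61 32 48
f 60 48 31
f 61 48 60
f 32 47 52
f 47 26 49
f 52 49 33
f 47 49 52
f 28 54 40
f 54 34 55
f 40 55 29
f 54 55 40
f 28 40 38
f 40 29 39
f 38 39 27
f 40 39 38
f 28 38 45
f 38 27 44
f 45 44 31
f 38 44 45
f 28 45 50
f 45 31 51
f 50 51 33
f 45 51 50
f 28 50 54
f 50 33 57
f 54 57 34
f 50 57 54
f 29 55 43
f 55 34 56
f 43 56 30
f 55 56 43
f 27 39 63
f 39 29 64
f 63 64 36
f 39 64 63
f 31 44 60
f 44 27 59
f 60 59 35
f 44 59 60
f 33 51 52
f 51 31 48
f 52 48 32
f 51 48 52
f 34 57 53
f 57 33 49
f 53 49 26
f 57 49 53
f 68 67 71
f 68 71 69
f 69 71 72
f 69 72 70
f 71 67 73
f 71 73 72
f 72 73 74
f 72 74 70
f 73 67 75
f 73 75 74
f 74 75 76
f 74 76 70
f 75 67 77
f 75 77 76
f 76 77 78
f 76 78 70
f 77 67 79
f 77 79 78
f 78 79 80
f 78 80 70
f 79 67 81
f 79 81 80
f 80 81 82
f 80 82 70
f 81 67 83
f 81 83 82
f 82 83 84
f 82 84 70
f 83 67 85
f 83 85 84
f 84 85 86
f 84 86 70
f 85 67 87
f 85 87 86
f 86 87 88
f 86 88 70
f 87 67 89
f 87 89 88
f 88 89 90
f 88 90 70
f 89 67 91
f 89 91 90
f 90 91 92
f 90 92 70
f 91 67 93
f 91 93 92
f 92 93 94
f 92 94 70
f 93 67 68
f 93 68 94
f 94 68 69
f 94 69 70



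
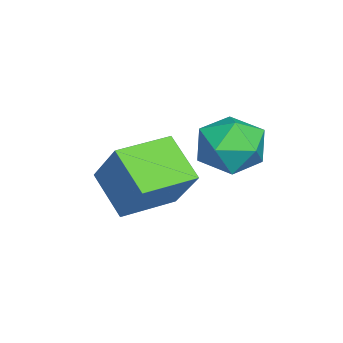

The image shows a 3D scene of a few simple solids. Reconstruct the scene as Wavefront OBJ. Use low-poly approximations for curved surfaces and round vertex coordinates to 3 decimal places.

v -1.411 -1.244 1.468
v -1.031 -0.881 1.983
v -0.529 -2.039 1.377
v -0.149 -1.676 1.892
v -0.763 -2.038 2.075
v -1.309 -1.546 2.131
v -0.251 -1.374 1.229
v -0.797 -0.882 1.285
v -0.314 -0.961 1.835
v -0.631 -1.371 2.358
v -0.929 -1.549 1.002
v -1.246 -1.959 1.525
v -0.36 -2.409 0.367
v -1.018 -2.998 1.022
v 0.183 -1.917 1.355
v -0.476 -2.506 2.01
v 0.436 -3.294 0.37
v -0.223 -3.883 1.025
v 0.978 -2.802 1.358
v 0.32 -3.391 2.013
f 1 12 6
f 1 6 2
f 1 2 8
f 1 8 11
f 1 11 12
f 2 6 10
f 6 12 5
f 12 11 3
f 11 8 7
f 8 2 9
f 4 10 5
f 4 5 3
f 4 3 7
f 4 7 9
f 4 9 10
f 5 10 6
f 3 5 12
f 7 3 11
f 9 7 8
f 10 9 2
f 14 16 13
f 17 14 13
f 13 16 15
f 15 17 13
f 14 20 16
f 18 14 17
f 18 20 14
f 16 20 15
f 19 17 15
f 15 20 19
f 19 18 17
f 20 18 19



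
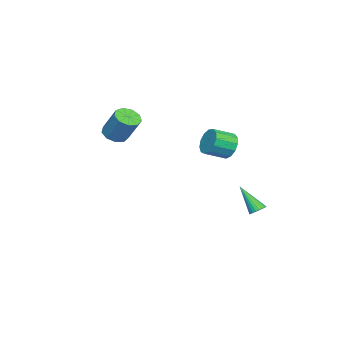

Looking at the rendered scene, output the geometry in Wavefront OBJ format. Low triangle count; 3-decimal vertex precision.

v 0.387 4.186 -2.327
v 0.93 4.237 -2.161
v 0.013 2.954 -0.733
v 0.835 4.406 -2.052
v 0.672 4.542 -1.985
v 0.466 4.624 -1.971
v 0.247 4.639 -2.01
v 0.05 4.585 -2.098
v -0.096 4.471 -2.221
v -0.168 4.313 -2.36
v -0.156 4.136 -2.494
v -0.061 3.966 -2.602
v 0.101 3.831 -2.669
v 0.308 3.749 -2.684
v 0.526 3.734 -2.645
v 0.723 3.788 -2.557
v 0.869 3.902 -2.434
v 0.942 4.06 -2.295
v 3.212 3.354 3.627
v 3.689 3.328 2.841
v 4.505 2.361 3.366
v 4.028 2.386 4.153
v 3.919 3.684 3.14
v 4.734 2.717 3.665
v 3.924 3.935 3.593
v 4.74 2.968 4.119
v 3.704 4.002 4.057
v 4.519 3.034 4.583
v 3.327 3.862 4.385
v 4.142 2.895 4.911
v 2.914 3.561 4.472
v 3.729 2.594 4.998
v 2.596 3.195 4.291
v 3.411 2.227 4.817
v 2.473 2.878 3.899
v 3.288 1.911 4.425
v 2.585 2.713 3.421
v 3.401 1.746 3.946
v 2.897 2.751 3.008
v 3.712 1.784 3.534
v 3.308 2.98 2.792
v 4.123 2.013 3.317
v 1.49 -4.135 3.098
v 2.049 -4.741 3.306
v 2.549 -3.731 4.909
v 1.99 -3.125 4.702
v 2.305 -4.34 2.973
v 2.805 -3.329 4.576
v 2.181 -3.843 2.699
v 2.681 -2.832 4.302
v 1.733 -3.483 2.611
v 2.233 -2.472 4.214
v 1.171 -3.428 2.752
v 1.671 -2.417 4.355
v 0.759 -3.704 3.055
v 1.259 -2.693 4.658
v 0.689 -4.182 3.378
v 1.189 -3.171 4.981
v 0.993 -4.638 3.57
v 1.493 -3.628 5.174
v 1.53 -4.859 3.542
v 2.03 -3.848 5.145
f 2 1 4
f 2 4 3
f 4 1 5
f 4 5 3
f 5 1 6
f 5 6 3
f 6 1 7
f 6 7 3
f 7 1 8
f 7 8 3
f 8 1 9
f 8 9 3
f 9 1 10
f 9 10 3
f 10 1 11
f 10 11 3
f 11 1 12
f 11 12 3
f 12 1 13
f 12 13 3
f 13 1 14
f 13 14 3
f 14 1 15
f 14 15 3
f 15 1 16
f 15 16 3
f 16 1 17
f 16 17 3
f 17 1 18
f 17 18 3
f 18 1 2
f 18 2 3
f 20 19 23
f 20 23 21
f 21 23 24
f 21 24 22
f 23 19 25
f 23 25 24
f 24 25 26
f 24 26 22
f 25 19 27
f 25 27 26
f 26 27 28
f 26 28 22
f 27 19 29
f 27 29 28
f 28 29 30
f 28 30 22
f 29 19 31
f 29 31 30
f 30 31 32
f 30 32 22
f 31 19 33
f 31 33 32
f 32 33 34
f 32 34 22
f 33 19 35
f 33 35 34
f 34 35 36
f 34 36 22
f 35 19 37
f 35 37 36
f 36 37 38
f 36 38 22
f 37 19 39
f 37 39 38
f 38 39 40
f 38 40 22
f 39 19 41
f 39 41 40
f 40 41 42
f 40 42 22
f 41 19 20
f 41 20 42
f 42 20 21
f 42 21 22
f 44 43 47
f 44 47 45
f 45 47 48
f 45 48 46
f 47 43 49
f 47 49 48
f 48 49 50
f 48 50 46
f 49 43 51
f 49 51 50
f 50 51 52
f 50 52 46
f 51 43 53
f 51 53 52
f 52 53 54
f 52 54 46
f 53 43 55
f 53 55 54
f 54 55 56
f 54 56 46
f 55 43 57
f 55 57 56
f 56 57 58
f 56 58 46
f 57 43 59
f 57 59 58
f 58 59 60
f 58 60 46
f 59 43 61
f 59 61 60
f 60 61 62
f 60 62 46
f 61 43 44
f 61 44 62
f 62 44 45
f 62 45 46



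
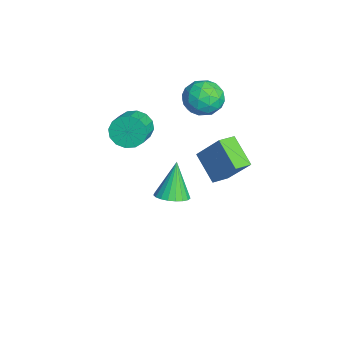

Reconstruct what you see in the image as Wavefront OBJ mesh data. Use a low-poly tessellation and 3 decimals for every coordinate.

v -1.954 -3.597 2.261
v -1.484 -3.282 1.499
v -0.295 -3.707 2.056
v -0.766 -4.023 2.819
v -1.493 -2.901 1.809
v -0.304 -3.326 2.366
v -1.626 -2.706 2.241
v -0.437 -3.131 2.798
v -1.847 -2.75 2.678
v -0.658 -3.176 3.235
v -2.096 -3.022 3.004
v -0.908 -3.447 3.561
v -2.308 -3.447 3.13
v -1.119 -3.873 3.687
v -2.425 -3.913 3.024
v -1.236 -4.338 3.581
v -2.416 -4.294 2.714
v -1.227 -4.719 3.271
v -2.283 -4.489 2.282
v -1.094 -4.914 2.839
v -2.062 -4.444 1.845
v -0.873 -4.87 2.402
v -1.812 -4.173 1.519
v -0.624 -4.598 2.076
v -1.601 -3.747 1.393
v -0.412 -4.173 1.95
v -0.788 -1.938 -2.181
v -0.011 -2.214 -1.819
v -1.572 -1.622 -0.259
v 0.046 -1.846 -1.856
v -0.04 -1.494 -1.949
v -0.256 -1.219 -2.083
v -0.564 -1.068 -2.233
v -0.911 -1.068 -2.374
v -1.236 -1.218 -2.482
v -1.484 -1.493 -2.538
v -1.611 -1.844 -2.532
v -1.596 -2.212 -2.466
v -1.442 -2.533 -2.35
v -1.174 -2.751 -2.205
v -0.84 -2.828 -2.056
v -0.496 -2.751 -1.928
v -0.203 -2.534 -1.845
v -3.047 -0.405 4.37
v -2.339 0.324 4.801
v -1.801 -0.924 3.199
v -1.093 -0.195 3.63
v -1.4 -1.079 4.216
v -2.17 -0.758 4.939
v -1.97 0.158 3.061
v -2.74 0.479 3.784
v -1.673 0.672 3.992
v -1.321 -0.092 4.706
v -2.819 -0.508 3.294
v -2.467 -1.272 4.008
v -2.802 0.005 4.688
v -1.338 -0.605 3.312
v -1.518 -1.124 3.656
v -1.102 -0.696 3.91
v -2.703 -0.631 4.77
v -2.287 -0.203 5.023
v -1.734 -1.027 4.679
v -1.853 -0.397 2.977
v -1.437 0.031 3.23
v -3.038 0.096 4.09
v -2.622 0.524 4.344
v -2.406 0.427 3.321
v -1.995 0.638 4.466
v -1.263 0.333 3.778
v -1.778 0.541 3.443
v -2.231 0.729 3.868
v -1.788 0.189 4.885
v -1.055 -0.116 4.197
v -1.235 -0.636 4.542
v -1.688 -0.447 4.967
v -1.396 0.393 4.41
v -3.085 -0.484 3.803
v -2.352 -0.789 3.115
v -2.452 -0.153 3.033
v -2.905 0.036 3.458
v -2.877 -0.933 4.222
v -2.145 -1.238 3.534
v -1.909 -1.329 4.132
v -2.362 -1.141 4.557
v -2.744 -0.993 3.59
v 2.676 -1.18 3.742
v 3.475 -0.262 5.291
v 2.163 -0.415 3.554
v 2.963 0.503 5.103
v 3.937 -0.583 2.737
v 4.737 0.335 4.286
v 3.425 0.182 2.549
v 4.224 1.1 4.098
f 2 1 5
f 2 5 3
f 3 5 6
f 3 6 4
f 5 1 7
f 5 7 6
f 6 7 8
f 6 8 4
f 7 1 9
f 7 9 8
f 8 9 10
f 8 10 4
f 9 1 11
f 9 11 10
f 10 11 12
f 10 12 4
f 11 1 13
f 11 13 12
f 12 13 14
f 12 14 4
f 13 1 15
f 13 15 14
f 14 15 16
f 14 16 4
f 15 1 17
f 15 17 16
f 16 17 18
f 16 18 4
f 17 1 19
f 17 19 18
f 18 19 20
f 18 20 4
f 19 1 21
f 19 21 20
f 20 21 22
f 20 22 4
f 21 1 23
f 21 23 22
f 22 23 24
f 22 24 4
f 23 1 25
f 23 25 24
f 24 25 26
f 24 26 4
f 25 1 2
f 25 2 26
f 26 2 3
f 26 3 4
f 28 27 30
f 28 30 29
f 30 27 31
f 30 31 29
f 31 27 32
f 31 32 29
f 32 27 33
f 32 33 29
f 33 27 34
f 33 34 29
f 34 27 35
f 34 35 29
f 35 27 36
f 35 36 29
f 36 27 37
f 36 37 29
f 37 27 38
f 37 38 29
f 38 27 39
f 38 39 29
f 39 27 40
f 39 40 29
f 40 27 41
f 40 41 29
f 41 27 42
f 41 42 29
f 42 27 43
f 42 43 29
f 43 27 28
f 43 28 29
f 44 81 60
f 81 55 84
f 60 84 49
f 81 84 60
f 44 60 56
f 60 49 61
f 56 61 45
f 60 61 56
f 44 56 65
f 56 45 66
f 65 66 51
f 56 66 65
f 44 65 77
f 65 51 80
f 77 80 54
f 65 80 77
f 44 77 81
f 77 54 85
f 81 85 55
f 77 85 81
f 45 61 72
f 61 49 75
f 72 75 53
f 61 75 72
f 49 84 62
f 84 55 83
f 62 83 48
f 84 83 62
f 55 85 82
f 85 54 78
f 82 78 46
f 85 78 82
f 54 80 79
f 80 51 67
f 79 67 50
f 80 67 79
f 51 66 71
f 66 45 68
f 71 68 52
f 66 68 71
f 47 73 59
f 73 53 74
f 59 74 48
f 73 74 59
f 47 59 57
f 59 48 58
f 57 58 46
f 59 58 57
f 47 57 64
f 57 46 63
f 64 63 50
f 57 63 64
f 47 64 69
f 64 50 70
f 69 70 52
f 64 70 69
f 47 69 73
f 69 52 76
f 73 76 53
f 69 76 73
f 48 74 62
f 74 53 75
f 62 75 49
f 74 75 62
f 46 58 82
f 58 48 83
f 82 83 55
f 58 83 82
f 50 63 79
f 63 46 78
f 79 78 54
f 63 78 79
f 52 70 71
f 70 50 67
f 71 67 51
f 70 67 71
f 53 76 72
f 76 52 68
f 72 68 45
f 76 68 72
f 87 89 86
f 90 87 86
f 86 89 88
f 88 90 86
f 87 93 89
f 91 87 90
f 91 93 87
f 89 93 88
f 92 90 88
f 88 93 92
f 92 91 90
f 93 91 92



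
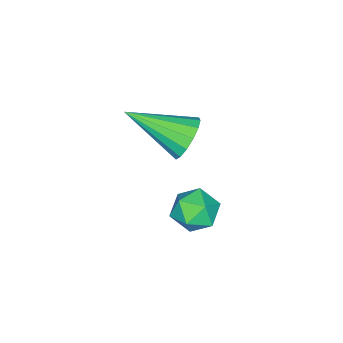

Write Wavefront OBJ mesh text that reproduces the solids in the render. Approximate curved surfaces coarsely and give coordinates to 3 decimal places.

v -0.264 -1.174 2.33
v 0.087 -0.742 2.875
v 0.444 -2.886 3.23
v -0.282 -0.817 3.023
v -0.645 -0.987 2.984
v -0.907 -1.208 2.77
v -0.997 -1.42 2.438
v -0.89 -1.566 2.077
v -0.616 -1.607 1.784
v -0.247 -1.532 1.637
v 0.117 -1.361 1.675
v 0.378 -1.14 1.889
v 0.468 -0.928 2.221
v 0.361 -0.782 2.582
v 2.335 1.617 3.248
v 2.96 1.547 3.649
v 2.68 0.693 2.551
v 3.305 0.623 2.952
v 2.646 0.45 3.256
v 2.432 1.021 3.687
v 3.208 1.219 2.513
v 2.994 1.79 2.944
v 3.5 1.302 3.196
v 3.153 0.826 3.654
v 2.487 1.414 2.546
v 2.14 0.938 3.004
f 2 1 4
f 2 4 3
f 4 1 5
f 4 5 3
f 5 1 6
f 5 6 3
f 6 1 7
f 6 7 3
f 7 1 8
f 7 8 3
f 8 1 9
f 8 9 3
f 9 1 10
f 9 10 3
f 10 1 11
f 10 11 3
f 11 1 12
f 11 12 3
f 12 1 13
f 12 13 3
f 13 1 14
f 13 14 3
f 14 1 2
f 14 2 3
f 15 26 20
f 15 20 16
f 15 16 22
f 15 22 25
f 15 25 26
f 16 20 24
f 20 26 19
f 26 25 17
f 25 22 21
f 22 16 23
f 18 24 19
f 18 19 17
f 18 17 21
f 18 21 23
f 18 23 24
f 19 24 20
f 17 19 26
f 21 17 25
f 23 21 22
f 24 23 16



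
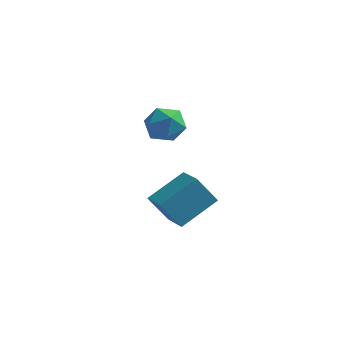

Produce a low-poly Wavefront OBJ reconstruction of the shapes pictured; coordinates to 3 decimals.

v -2.53 3.488 1.725
v -1.931 2.613 2.066
v -4.049 2.607 2.134
v -3.45 1.732 2.475
v -3.433 2.68 3.06
v -2.495 3.225 2.807
v -3.485 1.995 1.393
v -2.547 2.54 1.14
v -2.521 1.69 1.861
v -2.489 2.114 2.891
v -3.491 3.106 1.309
v -3.459 3.53 2.339
v -0.631 -4.013 0.968
v 0.495 -2.525 2.037
v -1.647 -2.975 0.594
v -0.522 -1.487 1.663
v 0.222 -3.673 -0.403
v 1.347 -2.185 0.666
v -0.795 -2.635 -0.777
v 0.331 -1.147 0.292
f 1 12 6
f 1 6 2
f 1 2 8
f 1 8 11
f 1 11 12
f 2 6 10
f 6 12 5
f 12 11 3
f 11 8 7
f 8 2 9
f 4 10 5
f 4 5 3
f 4 3 7
f 4 7 9
f 4 9 10
f 5 10 6
f 3 5 12
f 7 3 11
f 9 7 8
f 10 9 2
f 14 16 13
f 17 14 13
f 13 16 15
f 15 17 13
f 14 20 16
f 18 14 17
f 18 20 14
f 16 20 15
f 19 17 15
f 15 20 19
f 19 18 17
f 20 18 19



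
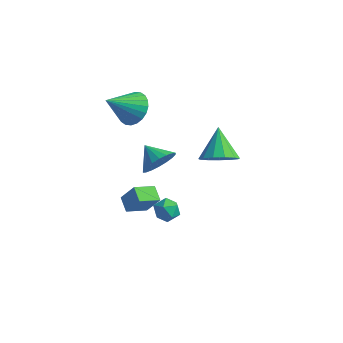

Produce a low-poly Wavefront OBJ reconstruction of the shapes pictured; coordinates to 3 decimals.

v -2.518 -1.294 3.137
v -1.806 -0.986 3.889
v -3.302 -2.666 4.443
v -2.128 -0.726 3.969
v -2.509 -0.552 3.922
v -2.892 -0.492 3.756
v -3.217 -0.553 3.495
v -3.436 -0.728 3.18
v -3.515 -0.988 2.859
v -3.442 -1.295 2.58
v -3.229 -1.602 2.385
v -2.907 -1.862 2.306
v -2.526 -2.036 2.353
v -2.144 -2.096 2.519
v -1.818 -2.035 2.779
v -1.599 -1.86 3.094
v -1.52 -1.6 3.416
v -1.593 -1.293 3.695
v 3.456 -2.762 2.827
v 4.037 -3.225 3.555
v 2.724 -1.598 4.153
v 4.358 -2.783 3.344
v 4.393 -2.334 2.968
v 4.13 -2.021 2.548
v 3.653 -1.944 2.217
v 3.113 -2.126 2.079
v 2.683 -2.511 2.179
v 2.497 -2.975 2.485
v 2.616 -3.372 2.899
v 3.002 -3.575 3.291
v 3.532 -3.52 3.536
v -0.09 -2.494 -2.646
v 0.455 -2.524 -3.23
v 0.565 -3.396 -1.99
v 1.11 -3.426 -2.574
v 1.054 -2.776 -2.112
v 0.649 -2.219 -2.518
v 0.371 -3.701 -2.702
v -0.034 -3.144 -3.108
v 0.739 -3.27 -3.265
v 1.162 -2.698 -2.901
v -0.142 -3.222 -2.319
v 0.281 -2.65 -1.955
v -1.062 -1.113 -0.83
v -0.472 -0.745 -0.03
v -2.198 -0.727 -0.17
v -0.509 -0.37 -0.314
v -0.656 -0.143 -0.701
v -0.883 -0.107 -1.112
v -1.146 -0.271 -1.468
v -1.392 -0.602 -1.698
v -1.572 -1.034 -1.756
v -1.652 -1.482 -1.63
v -1.614 -1.856 -1.346
v -1.467 -2.084 -0.96
v -1.24 -2.119 -0.548
v -0.978 -1.956 -0.192
v -0.732 -1.625 0.038
v -0.551 -1.193 0.095
v -2.536 -2.614 -3.303
v -1.753 -2.524 -2.122
v -1.933 -1.531 -3.786
v -1.15 -1.441 -2.604
v -1.85 -3.179 -3.716
v -1.067 -3.089 -2.534
v -1.247 -2.096 -4.198
v -0.464 -2.006 -3.017
f 2 1 4
f 2 4 3
f 4 1 5
f 4 5 3
f 5 1 6
f 5 6 3
f 6 1 7
f 6 7 3
f 7 1 8
f 7 8 3
f 8 1 9
f 8 9 3
f 9 1 10
f 9 10 3
f 10 1 11
f 10 11 3
f 11 1 12
f 11 12 3
f 12 1 13
f 12 13 3
f 13 1 14
f 13 14 3
f 14 1 15
f 14 15 3
f 15 1 16
f 15 16 3
f 16 1 17
f 16 17 3
f 17 1 18
f 17 18 3
f 18 1 2
f 18 2 3
f 20 19 22
f 20 22 21
f 22 19 23
f 22 23 21
f 23 19 24
f 23 24 21
f 24 19 25
f 24 25 21
f 25 19 26
f 25 26 21
f 26 19 27
f 26 27 21
f 27 19 28
f 27 28 21
f 28 19 29
f 28 29 21
f 29 19 30
f 29 30 21
f 30 19 31
f 30 31 21
f 31 19 20
f 31 20 21
f 32 43 37
f 32 37 33
f 32 33 39
f 32 39 42
f 32 42 43
f 33 37 41
f 37 43 36
f 43 42 34
f 42 39 38
f 39 33 40
f 35 41 36
f 35 36 34
f 35 34 38
f 35 38 40
f 35 40 41
f 36 41 37
f 34 36 43
f 38 34 42
f 40 38 39
f 41 40 33
f 45 44 47
f 45 47 46
f 47 44 48
f 47 48 46
f 48 44 49
f 48 49 46
f 49 44 50
f 49 50 46
f 50 44 51
f 50 51 46
f 51 44 52
f 51 52 46
f 52 44 53
f 52 53 46
f 53 44 54
f 53 54 46
f 54 44 55
f 54 55 46
f 55 44 56
f 55 56 46
f 56 44 57
f 56 57 46
f 57 44 58
f 57 58 46
f 58 44 59
f 58 59 46
f 59 44 45
f 59 45 46
f 61 63 60
f 64 61 60
f 60 63 62
f 62 64 60
f 61 67 63
f 65 61 64
f 65 67 61
f 63 67 62
f 66 64 62
f 62 67 66
f 66 65 64
f 67 65 66



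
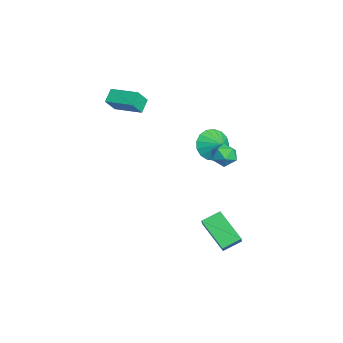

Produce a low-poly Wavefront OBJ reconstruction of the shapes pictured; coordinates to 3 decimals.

v 4.139 1.67 -4.334
v 2.728 0.745 -3.118
v 3.862 2.707 -3.868
v 2.45 1.782 -2.652
v 5.05 1.498 -3.408
v 3.638 0.573 -2.192
v 4.772 2.535 -2.942
v 3.361 1.61 -1.726
v -3.215 2.132 -1.002
v -2.508 1.738 -1.733
v -2.385 2.608 -0.458
v -2.645 2.202 -1.929
v -2.913 2.65 -1.913
v -3.249 2.979 -1.688
v -3.578 3.114 -1.306
v -3.823 3.024 -0.854
v -3.929 2.73 -0.437
v -3.871 2.299 -0.149
v -3.663 1.83 -0.056
v -3.352 1.43 -0.18
v -3.01 1.191 -0.493
v -2.714 1.167 -0.922
v -2.533 1.365 -1.37
v 1.239 2.721 1.55
v 2.009 2.665 1.304
v 1.171 1.415 1.636
v 1.941 1.359 1.39
v 1.77 1.667 2.119
v 1.812 2.474 2.066
v 1.368 1.606 0.874
v 1.41 2.413 0.821
v 2.088 1.976 0.886
v 2.337 2.013 1.656
v 0.843 2.067 1.284
v 1.092 2.104 2.054
v -3.625 -2.934 3.116
v -3.139 -3.495 4.071
v -2.58 -1.557 3.393
v -2.094 -2.119 4.348
v -2.966 -3.321 2.552
v -2.48 -3.883 3.507
v -1.921 -1.945 2.829
v -1.435 -2.506 3.784
f 2 4 1
f 5 2 1
f 1 4 3
f 3 5 1
f 2 8 4
f 6 2 5
f 6 8 2
f 4 8 3
f 7 5 3
f 3 8 7
f 7 6 5
f 8 6 7
f 10 9 12
f 10 12 11
f 12 9 13
f 12 13 11
f 13 9 14
f 13 14 11
f 14 9 15
f 14 15 11
f 15 9 16
f 15 16 11
f 16 9 17
f 16 17 11
f 17 9 18
f 17 18 11
f 18 9 19
f 18 19 11
f 19 9 20
f 19 20 11
f 20 9 21
f 20 21 11
f 21 9 22
f 21 22 11
f 22 9 23
f 22 23 11
f 23 9 10
f 23 10 11
f 24 35 29
f 24 29 25
f 24 25 31
f 24 31 34
f 24 34 35
f 25 29 33
f 29 35 28
f 35 34 26
f 34 31 30
f 31 25 32
f 27 33 28
f 27 28 26
f 27 26 30
f 27 30 32
f 27 32 33
f 28 33 29
f 26 28 35
f 30 26 34
f 32 30 31
f 33 32 25
f 37 39 36
f 40 37 36
f 36 39 38
f 38 40 36
f 37 43 39
f 41 37 40
f 41 43 37
f 39 43 38
f 42 40 38
f 38 43 42
f 42 41 40
f 43 41 42



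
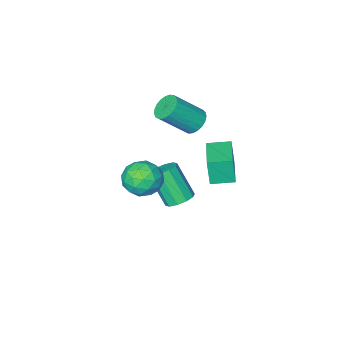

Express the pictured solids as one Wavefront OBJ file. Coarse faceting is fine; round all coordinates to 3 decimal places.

v 0.719 -3.381 -3.574
v 1.256 -2.813 -3.295
v 1.558 -3.992 -1.486
v 1.021 -4.559 -1.766
v 0.787 -2.683 -3.131
v 1.09 -3.861 -1.322
v 0.293 -2.819 -3.137
v 0.595 -3.997 -1.328
v -0.039 -3.169 -3.31
v 0.264 -4.348 -1.501
v -0.082 -3.601 -3.584
v 0.221 -4.779 -1.775
v 0.182 -3.948 -3.854
v 0.484 -5.127 -2.045
v 0.65 -4.079 -4.018
v 0.953 -5.257 -2.209
v 1.145 -3.943 -4.012
v 1.447 -5.121 -2.203
v 1.476 -3.592 -3.839
v 1.779 -4.771 -2.03
v 1.519 -3.161 -3.565
v 1.822 -4.339 -1.756
v 3.262 -1.829 0.352
v 4.011 -2.021 -0.479
v 2.709 -3.579 0.259
v 3.458 -3.771 -0.572
v 3.822 -3.574 0.485
v 4.163 -2.492 0.543
v 2.557 -3.108 -0.763
v 2.898 -2.026 -0.705
v 3.576 -2.811 -1.168
v 4.357 -3.1 -0.396
v 2.363 -2.5 0.176
v 3.144 -2.789 0.948
v 3.685 -1.771 -0.055
v 3.035 -3.829 -0.165
v 3.249 -3.713 0.457
v 3.689 -3.826 -0.032
v 3.774 -2.049 0.546
v 4.215 -2.161 0.057
v 4.103 -3.074 0.624
v 2.505 -3.439 -0.277
v 2.946 -3.551 -0.766
v 3.031 -1.774 -0.188
v 3.471 -1.887 -0.677
v 2.617 -2.526 -0.844
v 3.87 -2.349 -0.949
v 3.545 -3.377 -1.004
v 3.015 -2.987 -1.116
v 3.215 -2.352 -1.082
v 4.329 -2.518 -0.495
v 4.004 -3.547 -0.55
v 4.217 -3.431 0.072
v 4.418 -2.795 0.106
v 4.073 -2.983 -0.9
v 2.716 -2.053 0.33
v 2.391 -3.082 0.275
v 2.302 -2.805 -0.326
v 2.503 -2.169 -0.292
v 3.175 -2.223 0.784
v 2.85 -3.251 0.729
v 3.505 -3.248 0.862
v 3.705 -2.613 0.896
v 2.647 -2.617 0.68
v -0.147 -3.348 2.333
v 0.309 -3.691 1.758
v 1.723 -4.215 3.192
v 1.267 -3.872 3.767
v 0.425 -3.375 1.76
v 1.838 -3.898 3.194
v 0.442 -3.054 1.861
v 1.855 -3.577 3.294
v 0.357 -2.784 2.043
v 1.77 -3.307 3.477
v 0.185 -2.611 2.276
v 1.598 -3.135 3.709
v -0.045 -2.566 2.518
v 1.369 -3.09 3.952
v -0.292 -2.656 2.729
v 1.122 -3.18 4.162
v -0.514 -2.866 2.871
v 0.9 -3.389 4.304
v -0.672 -3.159 2.92
v 0.741 -3.683 4.354
v -0.74 -3.485 2.868
v 0.674 -4.008 4.301
v -0.705 -3.787 2.723
v 0.709 -4.311 4.157
v -0.573 -4.014 2.511
v 0.84 -4.537 3.945
v -0.368 -4.125 2.268
v 1.045 -4.648 3.702
v -0.125 -4.102 2.037
v 1.289 -4.625 3.47
v 0.115 -3.949 1.856
v 1.528 -4.472 3.29
v -0.206 -2.144 -0.22
v -0.176 -2.382 1.271
v -1.263 -1.452 -0.088
v -1.233 -1.691 1.403
v 0.973 -0.389 0.037
v 1.003 -0.628 1.528
v -0.084 0.302 0.169
v -0.054 0.064 1.66
f 2 1 5
f 2 5 3
f 3 5 6
f 3 6 4
f 5 1 7
f 5 7 6
f 6 7 8
f 6 8 4
f 7 1 9
f 7 9 8
f 8 9 10
f 8 10 4
f 9 1 11
f 9 11 10
f 10 11 12
f 10 12 4
f 11 1 13
f 11 13 12
f 12 13 14
f 12 14 4
f 13 1 15
f 13 15 14
f 14 15 16
f 14 16 4
f 15 1 17
f 15 17 16
f 16 17 18
f 16 18 4
f 17 1 19
f 17 19 18
f 18 19 20
f 18 20 4
f 19 1 21
f 19 21 20
f 20 21 22
f 20 22 4
f 21 1 2
f 21 2 22
f 22 2 3
f 22 3 4
f 23 60 39
f 60 34 63
f 39 63 28
f 60 63 39
f 23 39 35
f 39 28 40
f 35 40 24
f 39 40 35
f 23 35 44
f 35 24 45
f 44 45 30
f 35 45 44
f 23 44 56
f 44 30 59
f 56 59 33
f 44 59 56
f 23 56 60
f 56 33 64
f 60 64 34
f 56 64 60
f 24 40 51
f 40 28 54
f 51 54 32
f 40 54 51
f 28 63 41
f 63 34 62
f 41 62 27
f 63 62 41
f 34 64 61
f 64 33 57
f 61 57 25
f 64 57 61
f 33 59 58
f 59 30 46
f 58 46 29
f 59 46 58
f 30 45 50
f 45 24 47
f 50 47 31
f 45 47 50
f 26 52 38
f 52 32 53
f 38 53 27
f 52 53 38
f 26 38 36
f 38 27 37
f 36 37 25
f 38 37 36
f 26 36 43
f 36 25 42
f 43 42 29
f 36 42 43
f 26 43 48
f 43 29 49
f 48 49 31
f 43 49 48
f 26 48 52
f 48 31 55
f 52 55 32
f 48 55 52
f 27 53 41
f 53 32 54
f 41 54 28
f 53 54 41
f 25 37 61
f 37 27 62
f 61 62 34
f 37 62 61
f 29 42 58
f 42 25 57
f 58 57 33
f 42 57 58
f 31 49 50
f 49 29 46
f 50 46 30
f 49 46 50
f 32 55 51
f 55 31 47
f 51 47 24
f 55 47 51
f 66 65 69
f 66 69 67
f 67 69 70
f 67 70 68
f 69 65 71
f 69 71 70
f 70 71 72
f 70 72 68
f 71 65 73
f 71 73 72
f 72 73 74
f 72 74 68
f 73 65 75
f 73 75 74
f 74 75 76
f 74 76 68
f 75 65 77
f 75 77 76
f 76 77 78
f 76 78 68
f 77 65 79
f 77 79 78
f 78 79 80
f 78 80 68
f 79 65 81
f 79 81 80
f 80 81 82
f 80 82 68
f 81 65 83
f 81 83 82
f 82 83 84
f 82 84 68
f 83 65 85
f 83 85 84
f 84 85 86
f 84 86 68
f 85 65 87
f 85 87 86
f 86 87 88
f 86 88 68
f 87 65 89
f 87 89 88
f 88 89 90
f 88 90 68
f 89 65 91
f 89 91 90
f 90 91 92
f 90 92 68
f 91 65 93
f 91 93 92
f 92 93 94
f 92 94 68
f 93 65 95
f 93 95 94
f 94 95 96
f 94 96 68
f 95 65 66
f 95 66 96
f 96 66 67
f 96 67 68
f 98 100 97
f 101 98 97
f 97 100 99
f 99 101 97
f 98 104 100
f 102 98 101
f 102 104 98
f 100 104 99
f 103 101 99
f 99 104 103
f 103 102 101
f 104 102 103



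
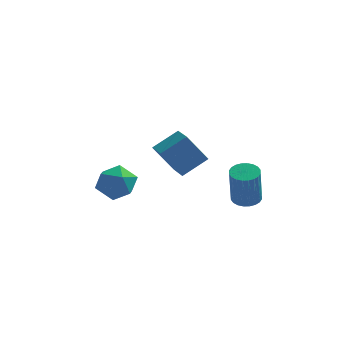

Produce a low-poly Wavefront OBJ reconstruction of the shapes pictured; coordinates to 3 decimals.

v -3.138 3.802 0.013
v -2.522 4.161 0.757
v -2.978 2.259 0.623
v -2.362 2.618 1.367
v -3.364 2.858 1.368
v -3.463 3.811 0.99
v -2.037 2.609 0.39
v -2.136 3.562 0.012
v -1.842 3.423 0.99
v -2.662 3.577 1.594
v -2.838 2.843 -0.214
v -3.658 2.997 0.39
v 2.863 4.081 -0.25
v 3.321 3.582 -0.381
v 3.295 3.059 1.519
v 2.837 3.559 1.65
v 3.484 3.788 -0.322
v 3.457 3.266 1.578
v 3.552 4.039 -0.252
v 3.526 3.517 1.648
v 3.515 4.296 -0.182
v 3.489 3.774 1.718
v 3.379 4.521 -0.122
v 3.353 3.998 1.778
v 3.165 4.678 -0.081
v 3.139 4.156 1.818
v 2.905 4.745 -0.067
v 2.878 4.223 1.833
v 2.638 4.711 -0.08
v 2.612 4.189 1.82
v 2.405 4.581 -0.119
v 2.379 4.058 1.781
v 2.243 4.374 -0.178
v 2.216 3.852 1.722
v 2.174 4.123 -0.248
v 2.148 3.601 1.652
v 2.211 3.866 -0.318
v 2.185 3.344 1.582
v 2.347 3.642 -0.378
v 2.321 3.119 1.522
v 2.561 3.484 -0.418
v 2.535 2.962 1.481
v 2.822 3.417 -0.433
v 2.795 2.895 1.467
v 3.088 3.451 -0.42
v 3.062 2.929 1.48
v 0.486 1.116 2.518
v -0.406 0.914 3.879
v -0.036 2.122 2.325
v -0.928 1.92 3.687
v 1.488 1.78 3.273
v 0.596 1.578 4.635
v 0.966 2.786 3.081
v 0.074 2.584 4.442
f 1 12 6
f 1 6 2
f 1 2 8
f 1 8 11
f 1 11 12
f 2 6 10
f 6 12 5
f 12 11 3
f 11 8 7
f 8 2 9
f 4 10 5
f 4 5 3
f 4 3 7
f 4 7 9
f 4 9 10
f 5 10 6
f 3 5 12
f 7 3 11
f 9 7 8
f 10 9 2
f 14 13 17
f 14 17 15
f 15 17 18
f 15 18 16
f 17 13 19
f 17 19 18
f 18 19 20
f 18 20 16
f 19 13 21
f 19 21 20
f 20 21 22
f 20 22 16
f 21 13 23
f 21 23 22
f 22 23 24
f 22 24 16
f 23 13 25
f 23 25 24
f 24 25 26
f 24 26 16
f 25 13 27
f 25 27 26
f 26 27 28
f 26 28 16
f 27 13 29
f 27 29 28
f 28 29 30
f 28 30 16
f 29 13 31
f 29 31 30
f 30 31 32
f 30 32 16
f 31 13 33
f 31 33 32
f 32 33 34
f 32 34 16
f 33 13 35
f 33 35 34
f 34 35 36
f 34 36 16
f 35 13 37
f 35 37 36
f 36 37 38
f 36 38 16
f 37 13 39
f 37 39 38
f 38 39 40
f 38 40 16
f 39 13 41
f 39 41 40
f 40 41 42
f 40 42 16
f 41 13 43
f 41 43 42
f 42 43 44
f 42 44 16
f 43 13 45
f 43 45 44
f 44 45 46
f 44 46 16
f 45 13 14
f 45 14 46
f 46 14 15
f 46 15 16
f 48 50 47
f 51 48 47
f 47 50 49
f 49 51 47
f 48 54 50
f 52 48 51
f 52 54 48
f 50 54 49
f 53 51 49
f 49 54 53
f 53 52 51
f 54 52 53



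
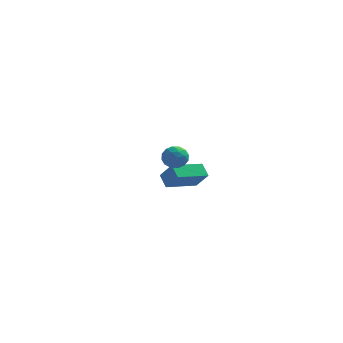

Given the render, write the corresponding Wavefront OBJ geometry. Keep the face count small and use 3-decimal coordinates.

v 3.162 -2.201 1.118
v 3.523 -2.079 0.563
v 3.997 -2.761 1.537
v 4.358 -2.639 0.982
v 4.211 -2.136 1.405
v 3.695 -1.791 1.146
v 3.825 -3.049 0.954
v 3.309 -2.704 0.695
v 3.932 -2.604 0.462
v 4.171 -2.039 0.74
v 3.349 -2.801 1.36
v 3.588 -2.236 1.638
v 3.269 -2.091 0.804
v 4.251 -2.749 1.296
v 4.164 -2.454 1.545
v 4.376 -2.382 1.219
v 3.371 -1.921 1.146
v 3.582 -1.85 0.82
v 3.987 -1.883 1.315
v 3.938 -2.99 1.28
v 4.149 -2.919 0.954
v 3.144 -2.458 0.881
v 3.356 -2.386 0.555
v 3.533 -2.957 0.785
v 3.722 -2.328 0.418
v 4.213 -2.657 0.664
v 3.9 -2.898 0.648
v 3.596 -2.695 0.496
v 3.862 -1.996 0.582
v 4.353 -2.325 0.828
v 4.266 -2.03 1.077
v 3.963 -1.826 0.924
v 4.103 -2.304 0.522
v 3.167 -2.515 1.272
v 3.658 -2.844 1.518
v 3.557 -3.014 1.176
v 3.254 -2.81 1.023
v 3.307 -2.183 1.436
v 3.798 -2.512 1.682
v 3.924 -2.145 1.604
v 3.62 -1.942 1.452
v 3.417 -2.536 1.578
v 3.174 2.68 -2.633
v 2.791 3.254 -2.103
v 2.524 3.103 -3.562
v 2.141 3.677 -3.032
v 4.519 3.923 -3.008
v 4.136 4.497 -2.478
v 3.869 4.346 -3.937
v 3.486 4.92 -3.407
f 1 38 17
f 38 12 41
f 17 41 6
f 38 41 17
f 1 17 13
f 17 6 18
f 13 18 2
f 17 18 13
f 1 13 22
f 13 2 23
f 22 23 8
f 13 23 22
f 1 22 34
f 22 8 37
f 34 37 11
f 22 37 34
f 1 34 38
f 34 11 42
f 38 42 12
f 34 42 38
f 2 18 29
f 18 6 32
f 29 32 10
f 18 32 29
f 6 41 19
f 41 12 40
f 19 40 5
f 41 40 19
f 12 42 39
f 42 11 35
f 39 35 3
f 42 35 39
f 11 37 36
f 37 8 24
f 36 24 7
f 37 24 36
f 8 23 28
f 23 2 25
f 28 25 9
f 23 25 28
f 4 30 16
f 30 10 31
f 16 31 5
f 30 31 16
f 4 16 14
f 16 5 15
f 14 15 3
f 16 15 14
f 4 14 21
f 14 3 20
f 21 20 7
f 14 20 21
f 4 21 26
f 21 7 27
f 26 27 9
f 21 27 26
f 4 26 30
f 26 9 33
f 30 33 10
f 26 33 30
f 5 31 19
f 31 10 32
f 19 32 6
f 31 32 19
f 3 15 39
f 15 5 40
f 39 40 12
f 15 40 39
f 7 20 36
f 20 3 35
f 36 35 11
f 20 35 36
f 9 27 28
f 27 7 24
f 28 24 8
f 27 24 28
f 10 33 29
f 33 9 25
f 29 25 2
f 33 25 29
f 44 46 43
f 47 44 43
f 43 46 45
f 45 47 43
f 44 50 46
f 48 44 47
f 48 50 44
f 46 50 45
f 49 47 45
f 45 50 49
f 49 48 47
f 50 48 49



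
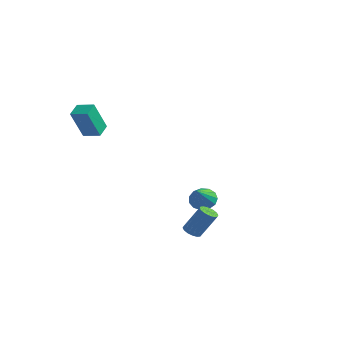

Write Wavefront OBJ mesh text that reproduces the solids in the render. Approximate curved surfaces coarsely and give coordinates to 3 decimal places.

v -3.947 -3.288 2.081
v -3.878 -4.284 4.031
v -4.366 -2.437 2.531
v -4.298 -3.432 4.48
v -2.902 -2.868 2.26
v -2.834 -3.863 4.209
v -3.322 -2.016 2.709
v -3.253 -3.012 4.659
v 3.211 -1.254 -4.04
v 3.708 -1.073 -4.344
v 4.486 -0.485 -2.724
v 3.989 -0.666 -2.42
v 3.517 -0.822 -4.343
v 4.294 -0.234 -2.724
v 3.244 -0.686 -4.261
v 4.021 -0.099 -2.642
v 2.962 -0.703 -4.12
v 3.739 -0.115 -2.5
v 2.747 -0.867 -3.957
v 3.524 -0.28 -2.338
v 2.656 -1.135 -3.816
v 3.434 -0.547 -2.197
v 2.714 -1.435 -3.736
v 3.492 -0.847 -2.116
v 2.906 -1.686 -3.736
v 3.683 -1.098 -2.117
v 3.179 -1.821 -3.818
v 3.956 -1.234 -2.199
v 3.461 -1.805 -3.96
v 4.238 -1.217 -2.34
v 3.676 -1.64 -4.122
v 4.453 -1.053 -2.503
v 3.766 -1.373 -4.263
v 4.544 -0.785 -2.644
v -1.851 4.305 -4.378
v -1.043 4.568 -4.675
v -0.929 2.915 -3.102
v -1.152 4.862 -4.277
v -1.482 4.979 -3.91
v -1.93 4.882 -3.693
v -2.353 4.602 -3.693
v -2.616 4.227 -3.911
v -2.636 3.877 -4.277
v -2.407 3.663 -4.675
v -2.002 3.652 -4.98
v -1.548 3.849 -5.093
v -1.191 4.19 -4.979
f 2 4 1
f 5 2 1
f 1 4 3
f 3 5 1
f 2 8 4
f 6 2 5
f 6 8 2
f 4 8 3
f 7 5 3
f 3 8 7
f 7 6 5
f 8 6 7
f 10 9 13
f 10 13 11
f 11 13 14
f 11 14 12
f 13 9 15
f 13 15 14
f 14 15 16
f 14 16 12
f 15 9 17
f 15 17 16
f 16 17 18
f 16 18 12
f 17 9 19
f 17 19 18
f 18 19 20
f 18 20 12
f 19 9 21
f 19 21 20
f 20 21 22
f 20 22 12
f 21 9 23
f 21 23 22
f 22 23 24
f 22 24 12
f 23 9 25
f 23 25 24
f 24 25 26
f 24 26 12
f 25 9 27
f 25 27 26
f 26 27 28
f 26 28 12
f 27 9 29
f 27 29 28
f 28 29 30
f 28 30 12
f 29 9 31
f 29 31 30
f 30 31 32
f 30 32 12
f 31 9 33
f 31 33 32
f 32 33 34
f 32 34 12
f 33 9 10
f 33 10 34
f 34 10 11
f 34 11 12
f 36 35 38
f 36 38 37
f 38 35 39
f 38 39 37
f 39 35 40
f 39 40 37
f 40 35 41
f 40 41 37
f 41 35 42
f 41 42 37
f 42 35 43
f 42 43 37
f 43 35 44
f 43 44 37
f 44 35 45
f 44 45 37
f 45 35 46
f 45 46 37
f 46 35 47
f 46 47 37
f 47 35 36
f 47 36 37

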